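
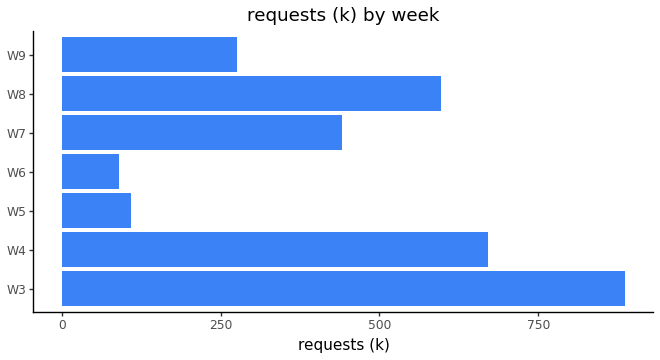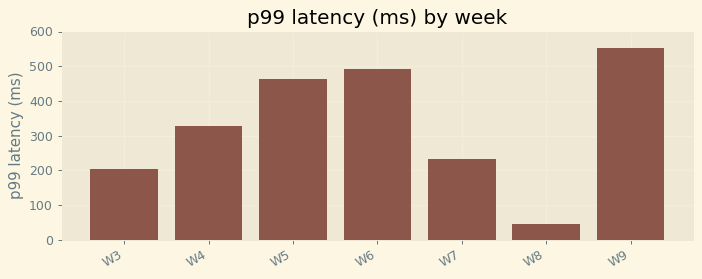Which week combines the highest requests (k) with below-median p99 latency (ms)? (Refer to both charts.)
Chart 2 median p99 latency (ms) ≈ 300; below-median weeks: W3, W7, W8. Among those, W3 has the highest requests (k) (≈ 900).

W3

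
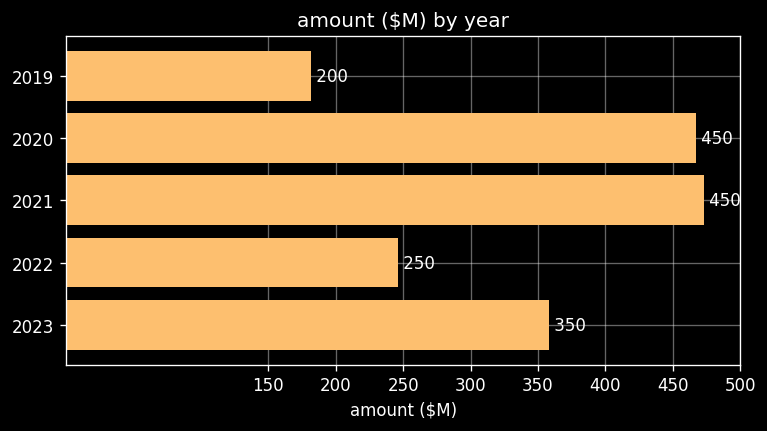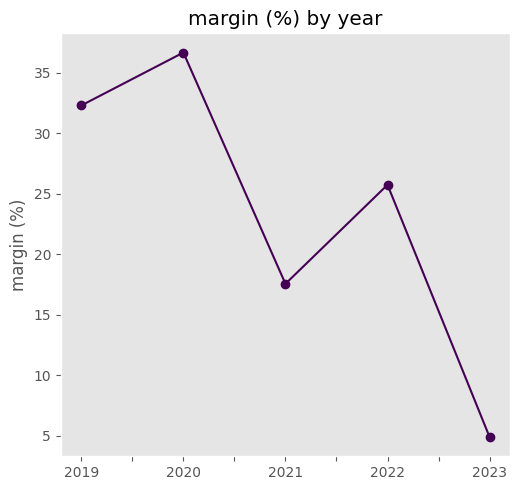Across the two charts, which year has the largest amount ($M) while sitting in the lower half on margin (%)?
2021

Chart 2 median margin (%) ≈ 25; below-median years: 2021, 2023. Among those, 2021 has the highest amount ($M) (≈ 450).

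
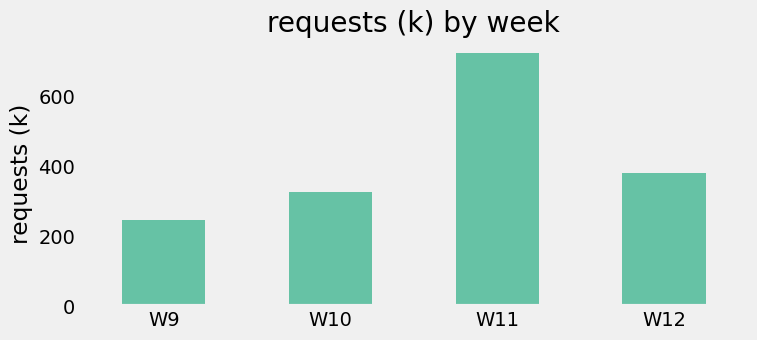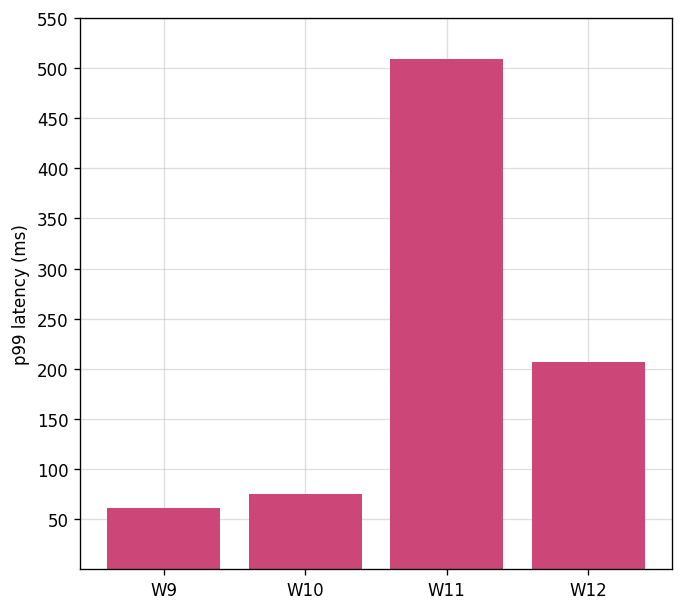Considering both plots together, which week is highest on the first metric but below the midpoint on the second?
W10

Chart 2 median p99 latency (ms) ≈ 150; below-median weeks: W9, W10. Among those, W10 has the highest requests (k) (≈ 300).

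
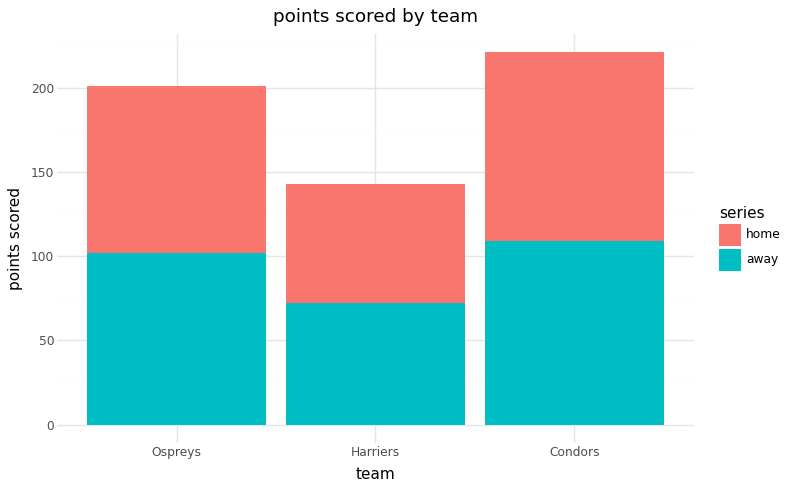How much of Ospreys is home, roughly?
≈ 100

home top ≈ 200, bottom ≈ 100; segment ≈ 100.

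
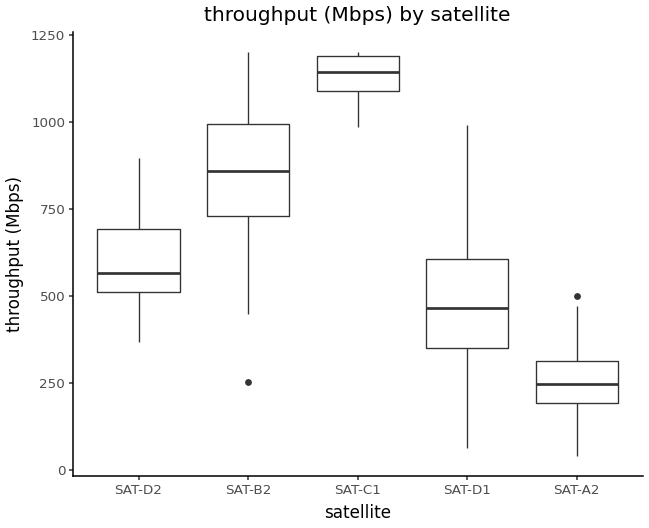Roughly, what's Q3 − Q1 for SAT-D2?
Q3 ≈ 700, Q1 ≈ 500; IQR ≈ 200.

≈ 200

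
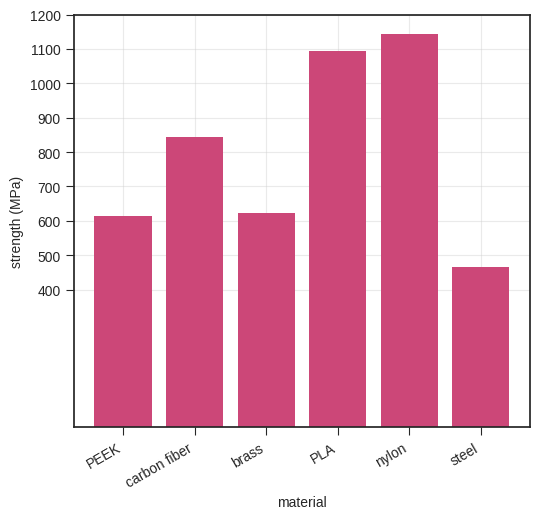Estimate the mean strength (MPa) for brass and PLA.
(600 + 1100) / 2 ≈ 850.

≈ 850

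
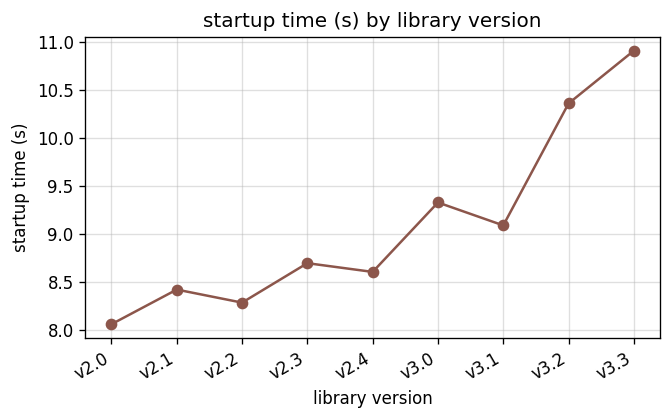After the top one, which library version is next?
v3.2

Top 3: v3.3 ≈ 11.0, v3.2 ≈ 10.5, v3.0 ≈ 9.5.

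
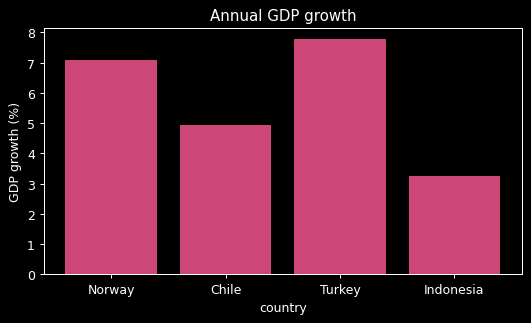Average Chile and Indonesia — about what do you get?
(5 + 3) / 2 ≈ 4.

≈ 4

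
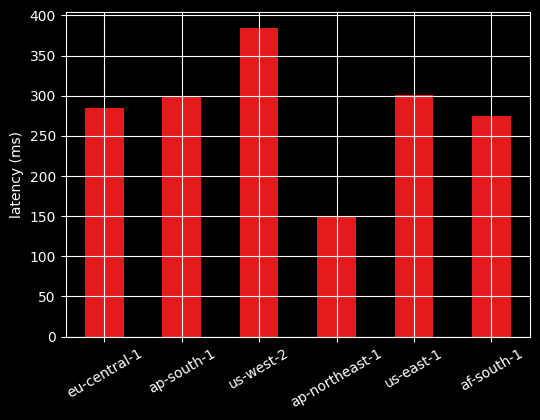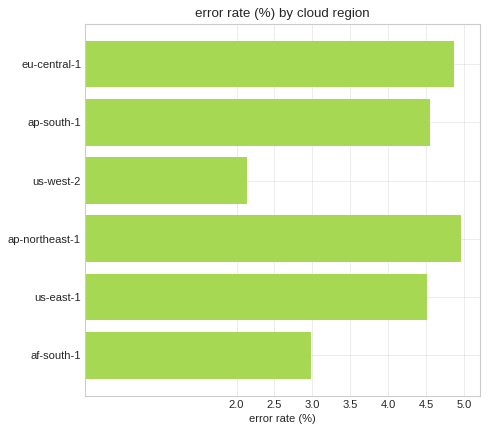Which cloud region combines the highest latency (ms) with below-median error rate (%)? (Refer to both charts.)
Chart 2 median error rate (%) ≈ 4.5; below-median cloud regions: us-west-2, us-east-1, af-south-1. Among those, us-west-2 has the highest latency (ms) (≈ 400).

us-west-2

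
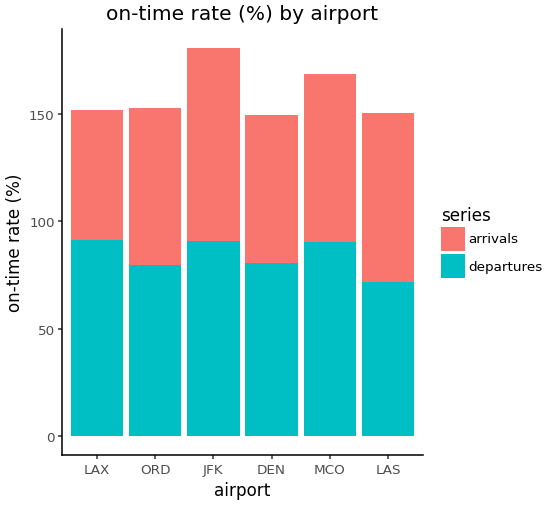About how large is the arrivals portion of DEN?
≈ 60

arrivals top ≈ 140, bottom ≈ 80; segment ≈ 60.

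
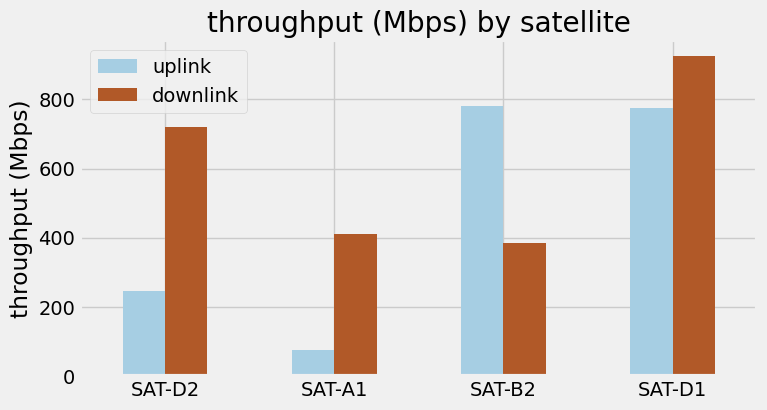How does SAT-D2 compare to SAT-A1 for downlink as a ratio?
SAT-D2 ≈ 700, SAT-A1 ≈ 400; 700/400 ≈ 1.75.

≈ 1.75×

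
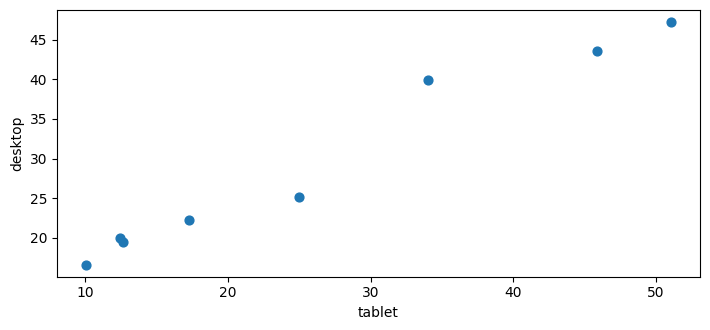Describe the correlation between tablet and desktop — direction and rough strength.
Points are positively correlated; strong (|r| ≈ 1.0).

positive, strong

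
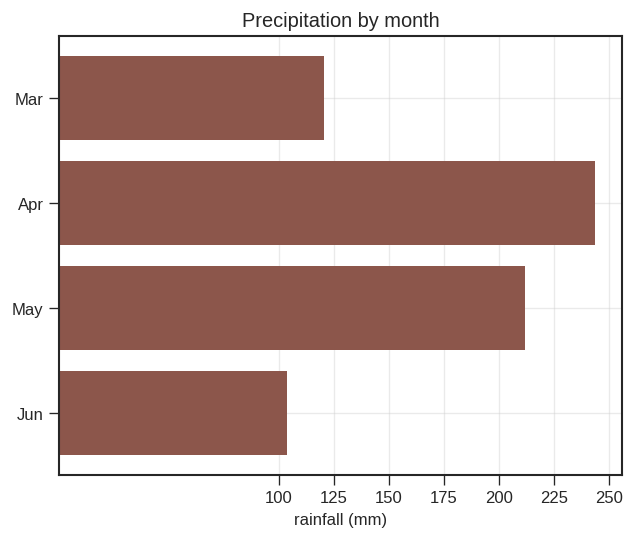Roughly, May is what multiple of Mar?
May ≈ 200, Mar ≈ 125; 200/125 ≈ 1.6.

≈ 1.6×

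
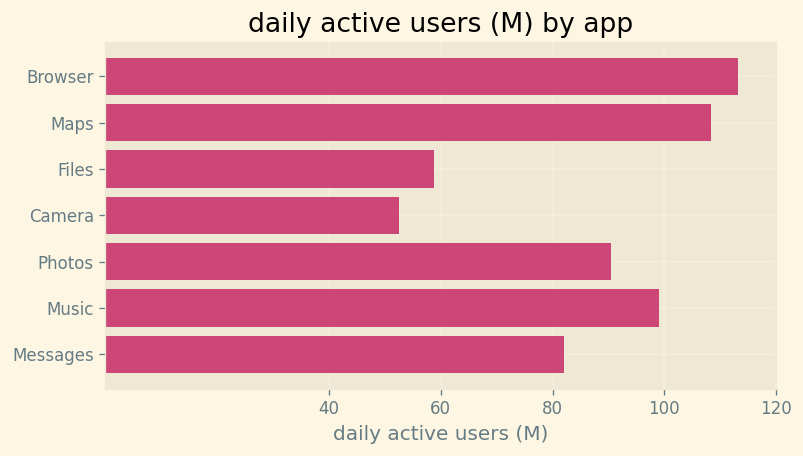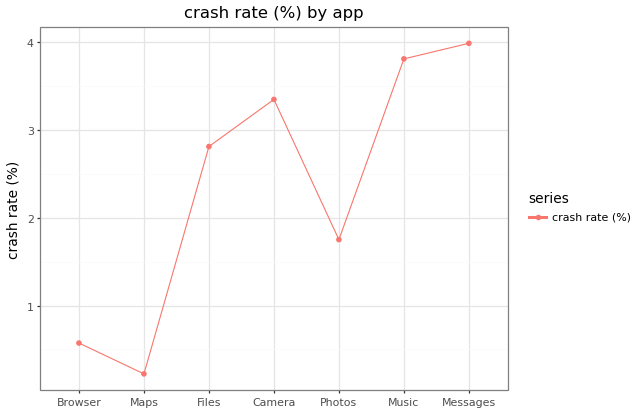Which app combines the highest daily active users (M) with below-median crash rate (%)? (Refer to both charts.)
Browser

Chart 2 median crash rate (%) ≈ 3; below-median apps: Browser, Maps, Photos. Among those, Browser has the highest daily active users (M) (≈ 120).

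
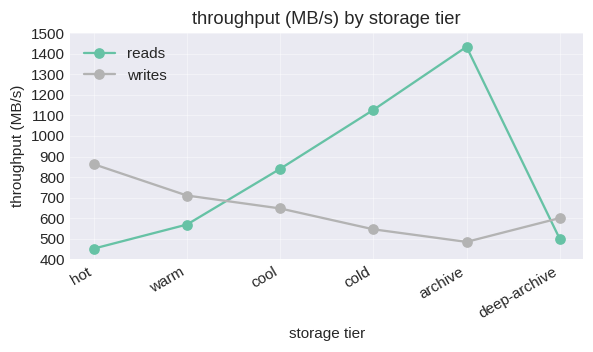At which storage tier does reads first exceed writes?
warm: reads ≈ 600 vs writes ≈ 700 (not yet); cool: reads ≈ 800 vs writes ≈ 600 (first crossover).

cool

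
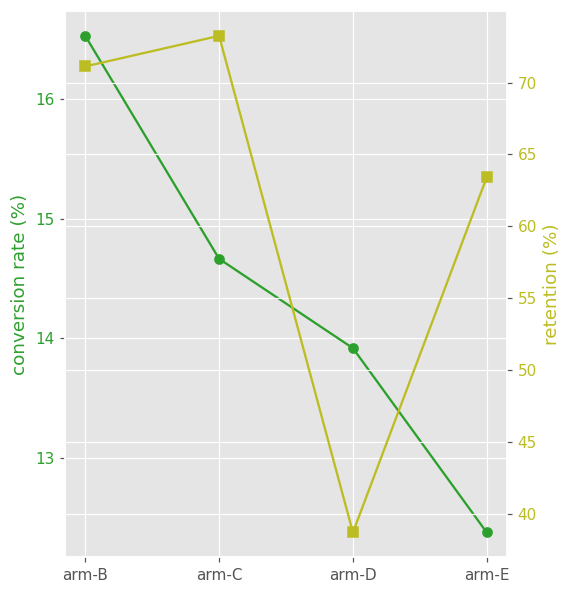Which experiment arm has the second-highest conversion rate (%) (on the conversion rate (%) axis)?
arm-C

Top 3 (on the conversion rate (%) axis): arm-B ≈ 16.5, arm-C ≈ 14.5, arm-D ≈ 14.0.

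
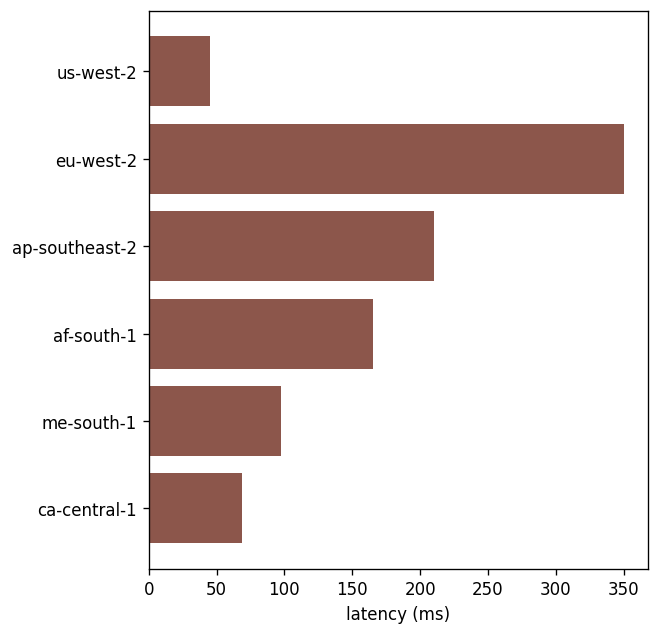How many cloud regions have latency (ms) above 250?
1

Above 250: eu-west-2.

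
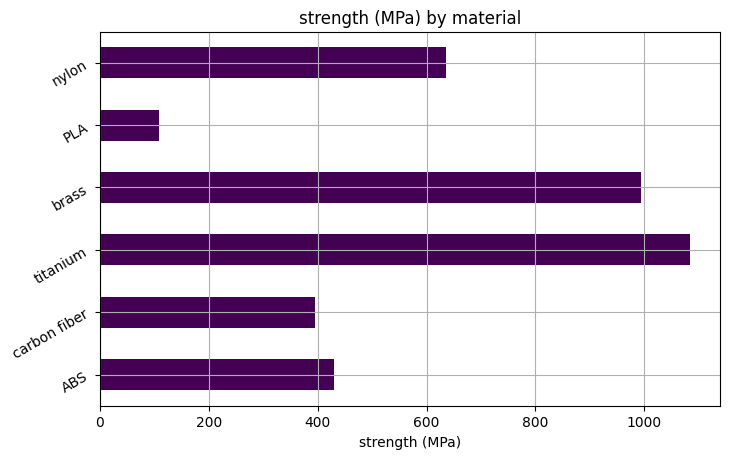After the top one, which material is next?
brass

Top 3: titanium ≈ 1100, brass ≈ 1000, nylon ≈ 600.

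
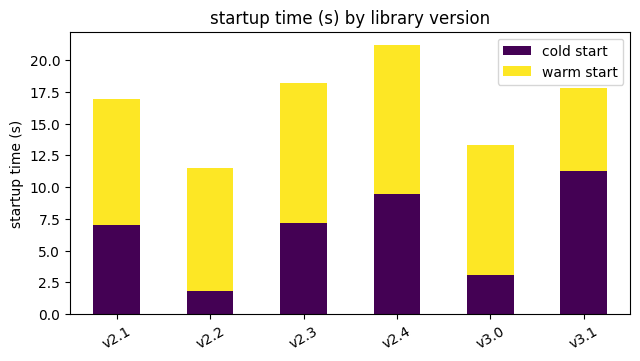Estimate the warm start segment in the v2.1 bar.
≈ 8

warm start top ≈ 16, bottom ≈ 8; segment ≈ 8.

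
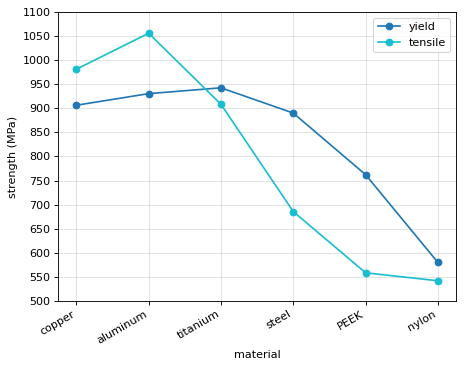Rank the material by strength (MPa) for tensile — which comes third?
titanium

Top 4 for tensile: aluminum ≈ 1050, copper ≈ 1000, titanium ≈ 900, steel ≈ 700.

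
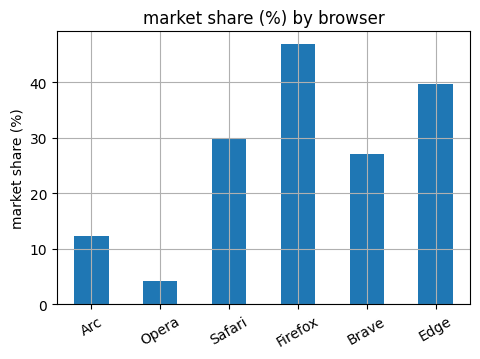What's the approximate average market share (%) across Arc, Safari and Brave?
≈ 22

(10 + 30 + 25) / 3 ≈ 22.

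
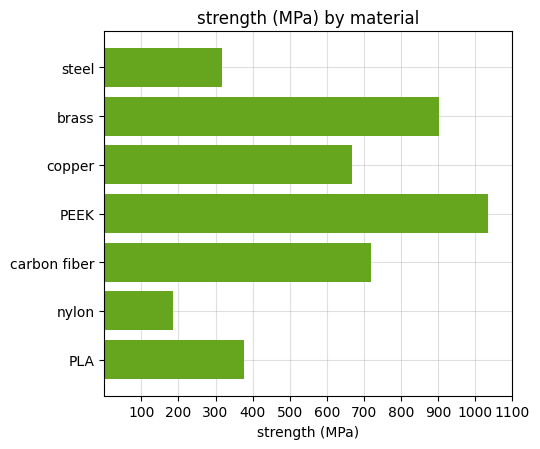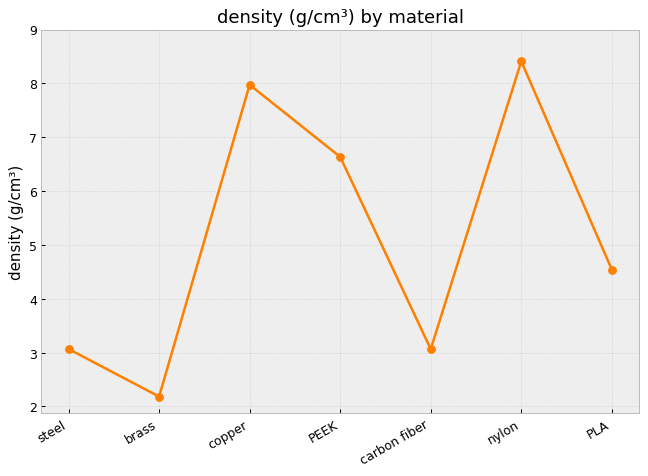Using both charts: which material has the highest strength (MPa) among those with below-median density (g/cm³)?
brass

Chart 2 median density (g/cm³) ≈ 5; below-median materials: steel, brass, carbon fiber. Among those, brass has the highest strength (MPa) (≈ 900).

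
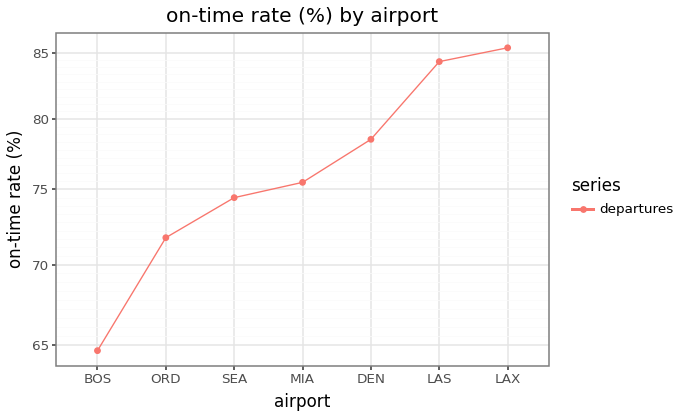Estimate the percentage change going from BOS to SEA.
BOS ≈ 64, SEA ≈ 74; (74 − 64) / 64 ≈ +15.6%.

≈ +15.6%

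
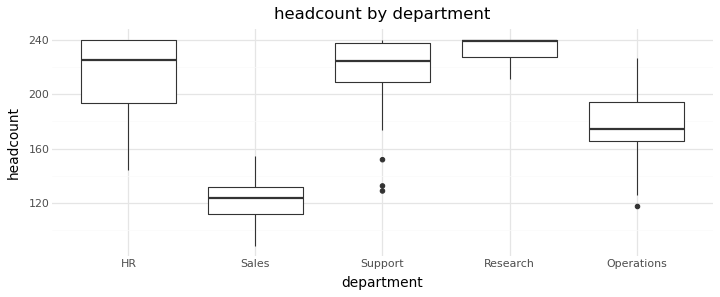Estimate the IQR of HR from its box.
≈ 50

Q3 ≈ 240, Q1 ≈ 190; IQR ≈ 50.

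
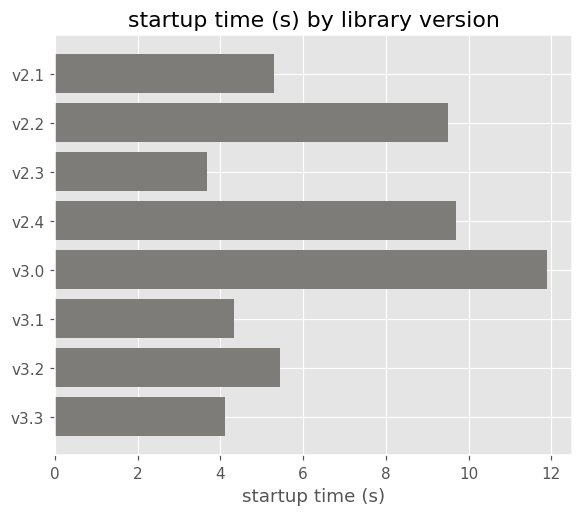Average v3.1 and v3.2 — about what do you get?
(4 + 5) / 2 ≈ 4.

≈ 4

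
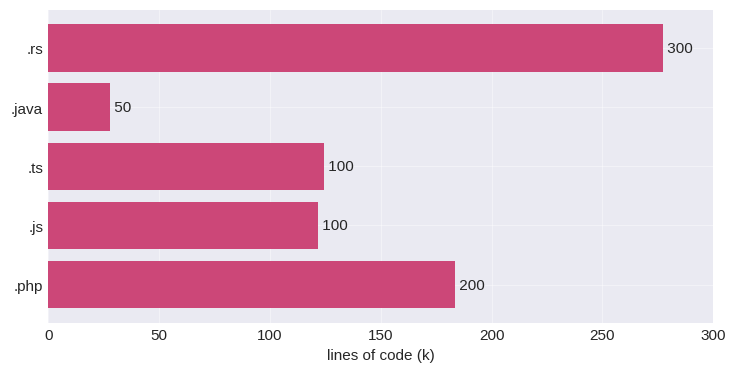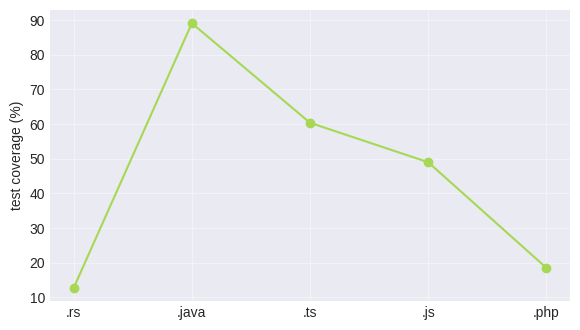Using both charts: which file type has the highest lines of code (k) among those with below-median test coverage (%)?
.rs

Chart 2 median test coverage (%) ≈ 50; below-median file types: .rs, .php. Among those, .rs has the highest lines of code (k) (≈ 300).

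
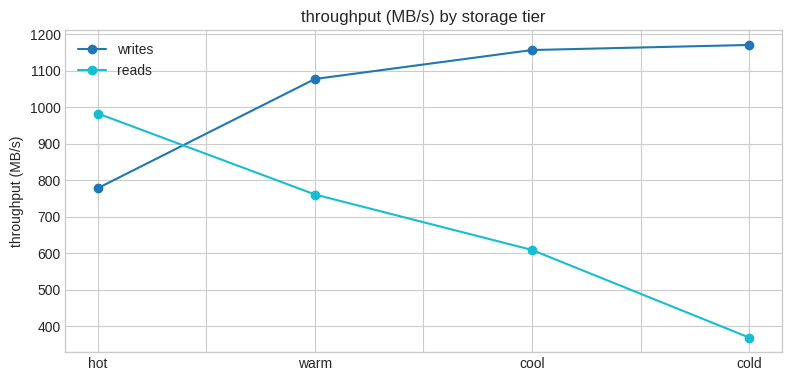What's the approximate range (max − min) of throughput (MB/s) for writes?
Max cold ≈ 1200, min hot ≈ 800; range ≈ 400.

≈ 400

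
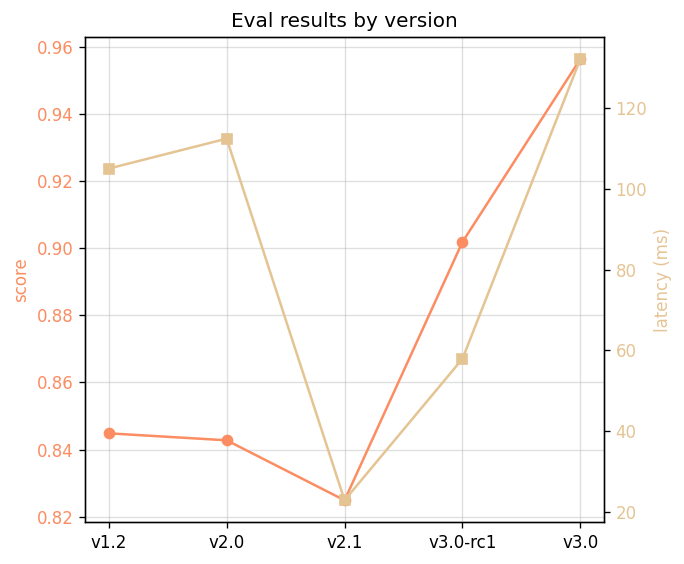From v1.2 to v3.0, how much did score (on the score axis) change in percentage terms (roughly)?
≈ +14.3%

v1.2 ≈ 0.84, v3.0 ≈ 0.96; (0.96 − 0.84) / 0.84 ≈ +14.3%.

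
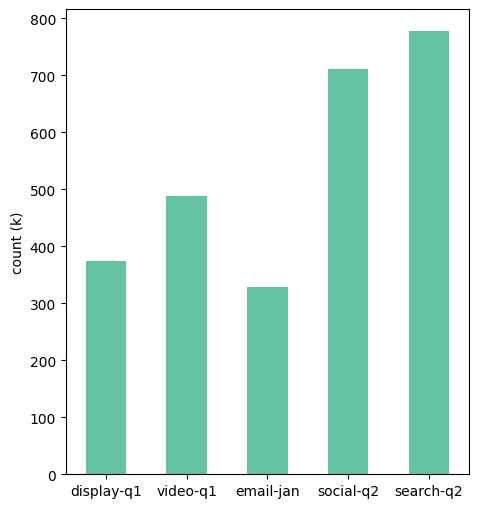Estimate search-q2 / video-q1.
≈ 1.6×

search-q2 ≈ 800, video-q1 ≈ 500; 800/500 ≈ 1.6.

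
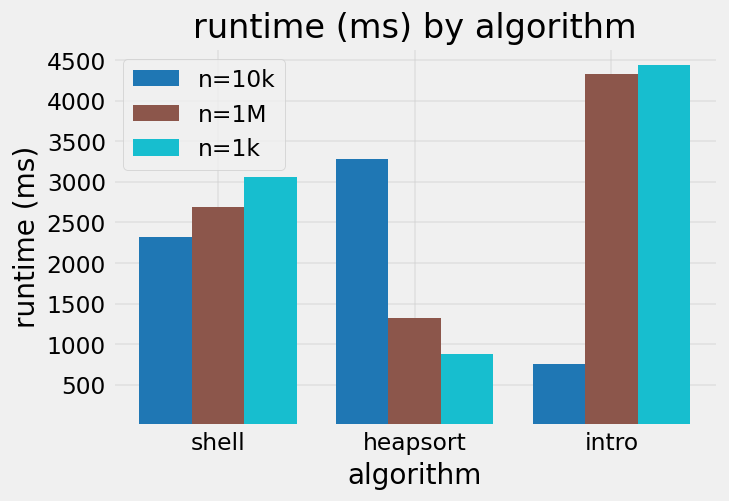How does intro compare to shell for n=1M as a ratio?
≈ 1.8×

intro ≈ 4500, shell ≈ 2500; 4500/2500 ≈ 1.8.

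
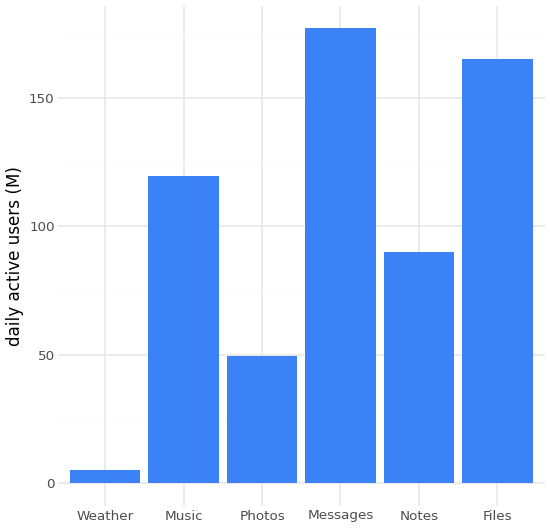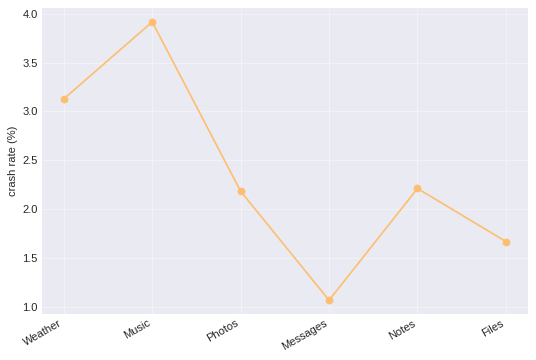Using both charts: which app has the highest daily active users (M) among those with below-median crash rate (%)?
Chart 2 median crash rate (%) ≈ 2; below-median apps: Photos, Messages, Files. Among those, Messages has the highest daily active users (M) (≈ 180).

Messages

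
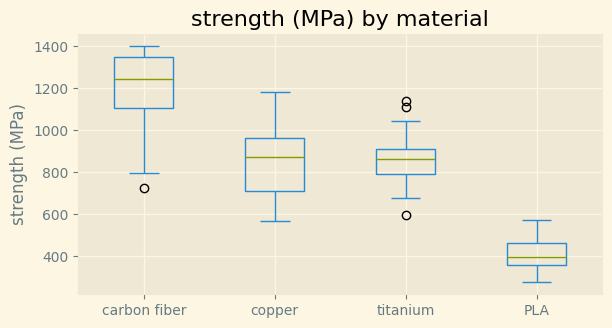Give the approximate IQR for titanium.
Q3 ≈ 900, Q1 ≈ 800; IQR ≈ 100.

≈ 100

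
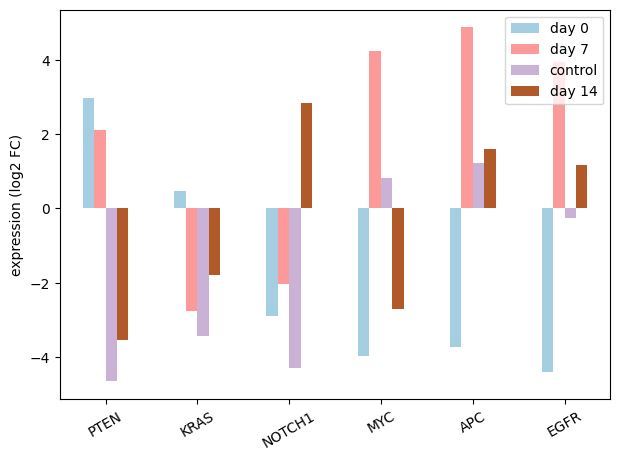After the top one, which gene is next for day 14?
APC

Top 3 for day 14: NOTCH1 ≈ 3, APC ≈ 2, EGFR ≈ 1.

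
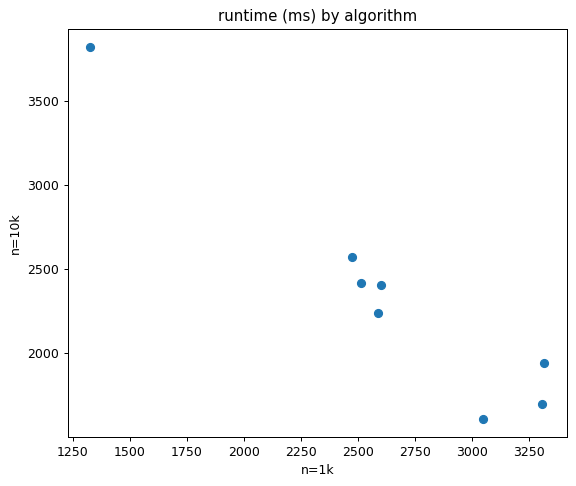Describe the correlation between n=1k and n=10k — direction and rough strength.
negative, strong

Points are negatively correlated; strong (|r| ≈ 1.0).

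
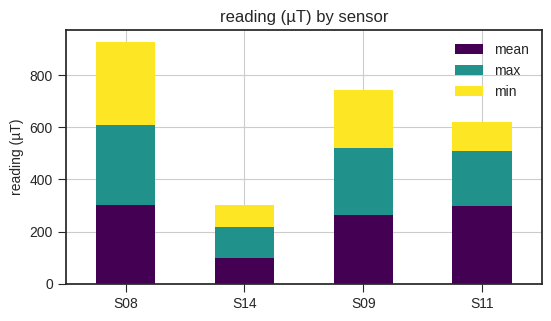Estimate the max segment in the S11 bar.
max top ≈ 500, bottom ≈ 300; segment ≈ 200.

≈ 200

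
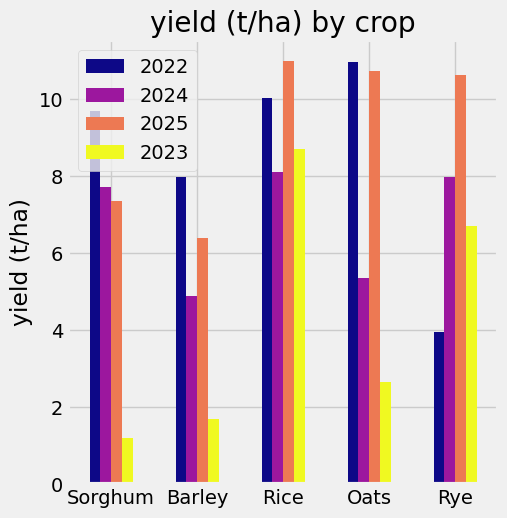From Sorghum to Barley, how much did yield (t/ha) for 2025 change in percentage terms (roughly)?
Sorghum ≈ 7, Barley ≈ 6; (6 − 7) / 7 ≈ -14.3%.

≈ -14.3%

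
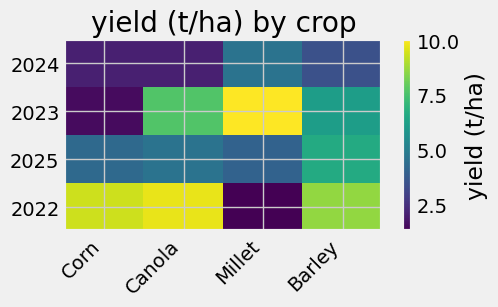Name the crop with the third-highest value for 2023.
Top 4 for 2023: Millet ≈ 10, Canola ≈ 8, Barley ≈ 6, Corn ≈ 2.

Barley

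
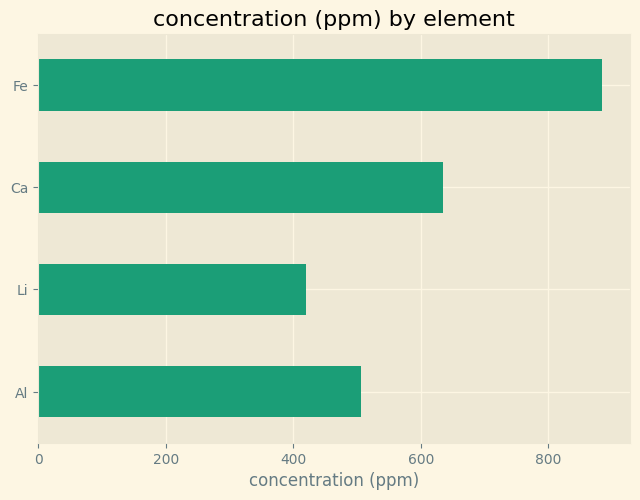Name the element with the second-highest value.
Top 3: Fe ≈ 900, Ca ≈ 600, Al ≈ 500.

Ca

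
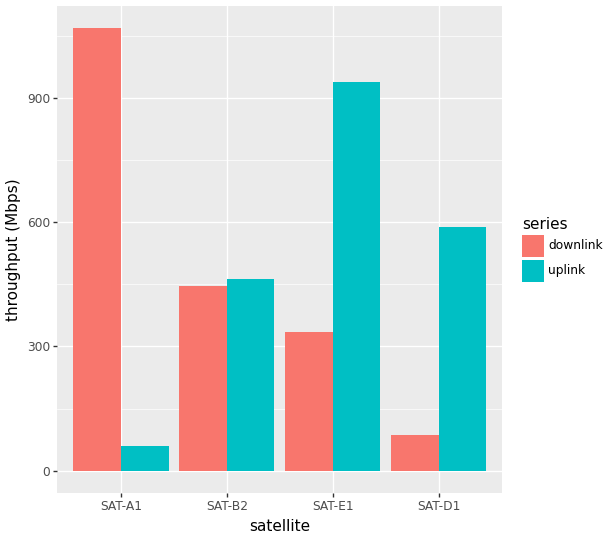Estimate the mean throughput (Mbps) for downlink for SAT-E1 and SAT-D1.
(300 + 100) / 2 ≈ 200.

≈ 200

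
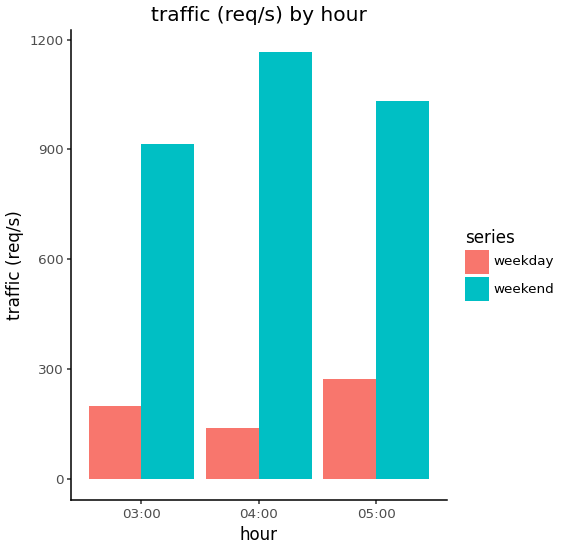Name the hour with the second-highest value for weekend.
Top 3 for weekend: 04:00 ≈ 1200, 05:00 ≈ 1000, 03:00 ≈ 900.

05:00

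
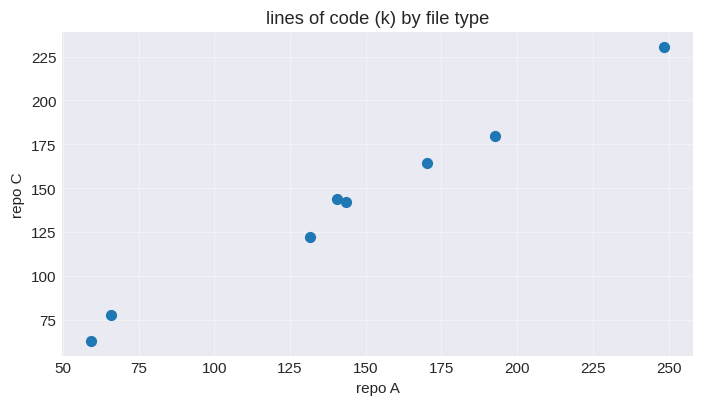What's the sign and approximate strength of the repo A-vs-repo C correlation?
positive, strong

Points are positively correlated; strong (|r| ≈ 1.0).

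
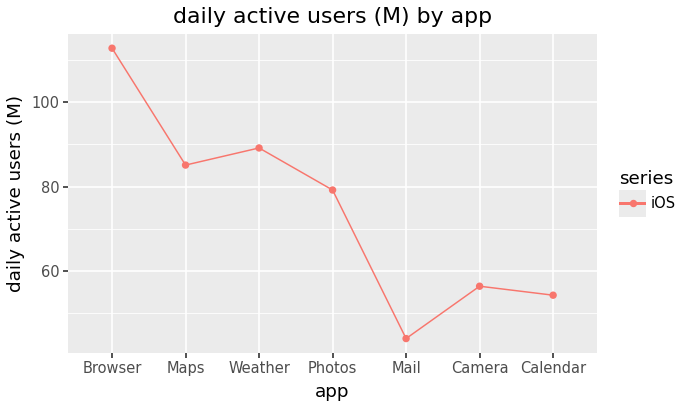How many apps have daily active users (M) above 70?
Above 70: Browser, Maps, Weather, Photos.

4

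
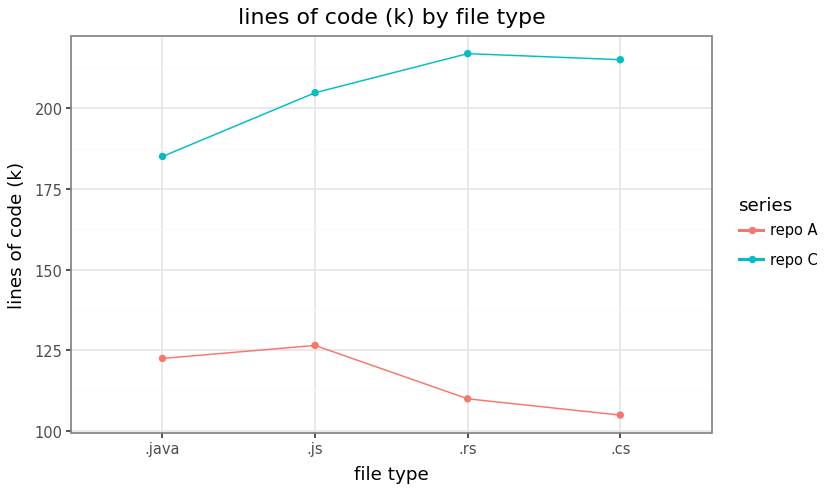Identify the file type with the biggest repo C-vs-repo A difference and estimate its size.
.cs, ≈ 120 k

.cs: repo C ≈ 220, repo A ≈ 100 → gap ≈ 120. Next-largest (.rs) is only ≈ 110.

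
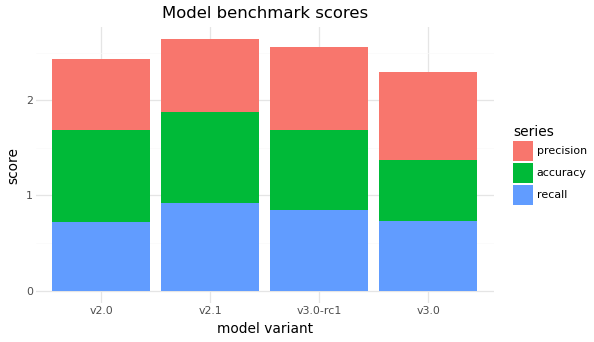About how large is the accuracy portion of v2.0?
≈ 1.0

accuracy top ≈ 1.5, bottom ≈ 0.5; segment ≈ 1.0.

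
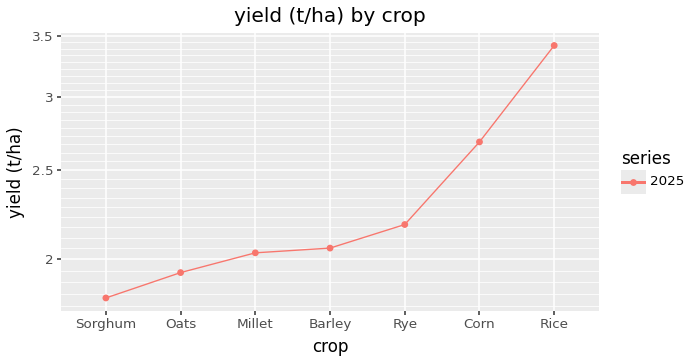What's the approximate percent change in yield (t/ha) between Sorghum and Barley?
Sorghum ≈ 1.8, Barley ≈ 2.0; (2.0 − 1.8) / 1.8 ≈ +11.1%.

≈ +11.1%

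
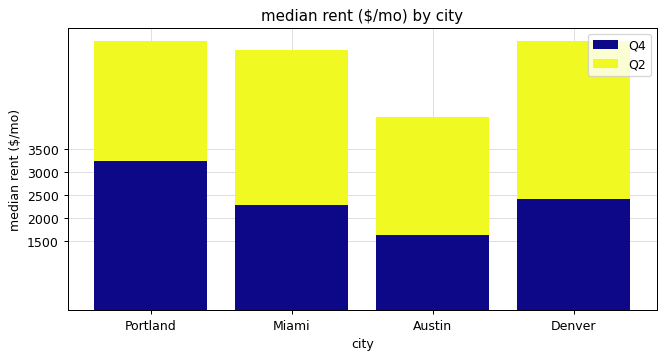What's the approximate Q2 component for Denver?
Q2 top ≈ 6000, bottom ≈ 2500; segment ≈ 3500.

≈ 3500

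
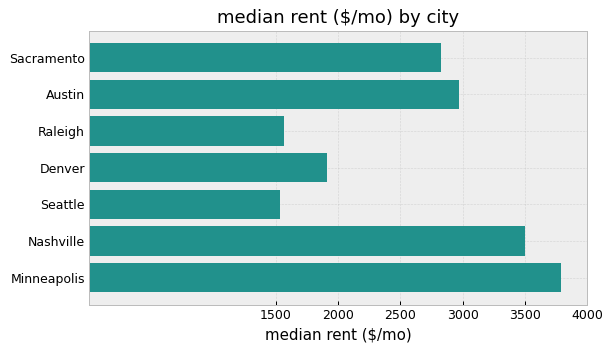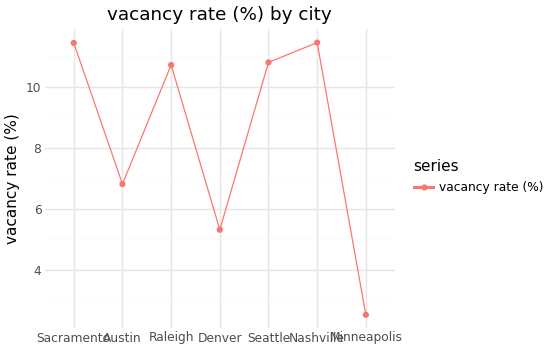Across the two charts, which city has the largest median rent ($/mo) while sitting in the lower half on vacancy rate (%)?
Minneapolis

Chart 2 median vacancy rate (%) ≈ 10; below-median cities: Austin, Denver, Minneapolis. Among those, Minneapolis has the highest median rent ($/mo) (≈ 4000).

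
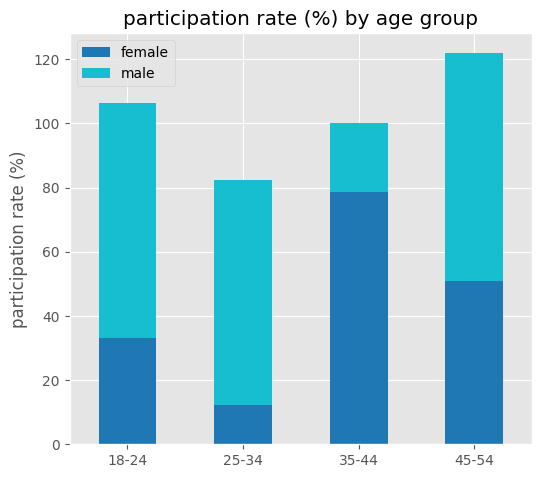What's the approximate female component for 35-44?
≈ 80

female top ≈ 80, bottom ≈ 0; segment ≈ 80.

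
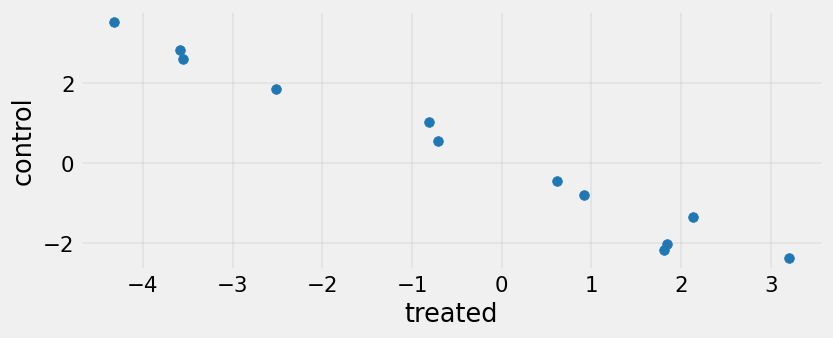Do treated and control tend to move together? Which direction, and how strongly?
Points are negatively correlated; strong (|r| ≈ 1.0).

negative, strong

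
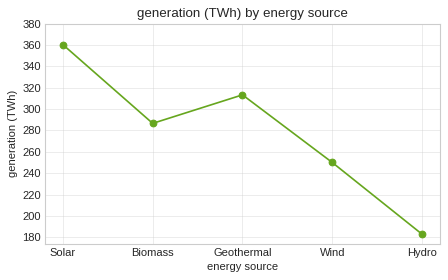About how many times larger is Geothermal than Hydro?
Geothermal ≈ 320, Hydro ≈ 180; 320/180 ≈ 1.78.

≈ 1.78×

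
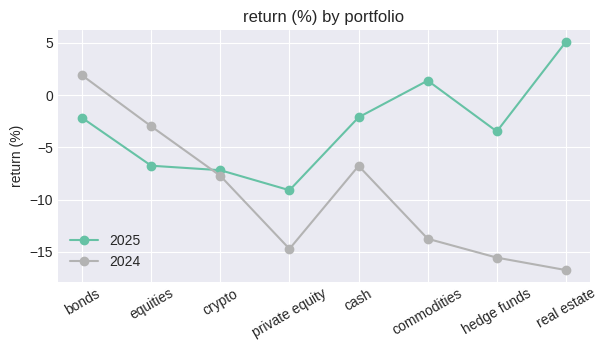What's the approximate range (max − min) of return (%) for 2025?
≈ 16

Max real estate ≈ 6, min private equity ≈ -10; range ≈ 16.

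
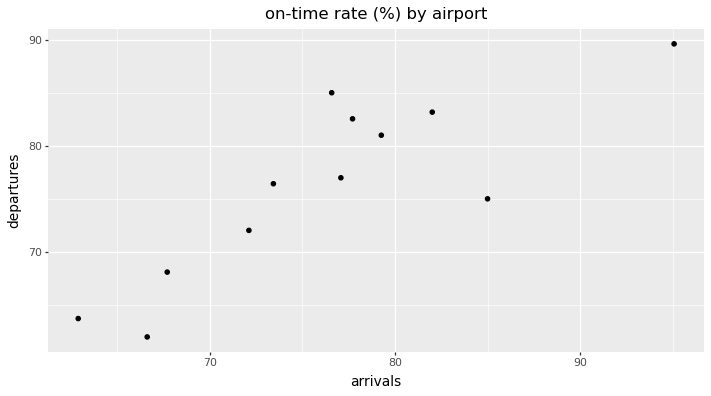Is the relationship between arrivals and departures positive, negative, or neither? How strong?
Points are positively correlated; strong (|r| ≈ 0.8).

positive, strong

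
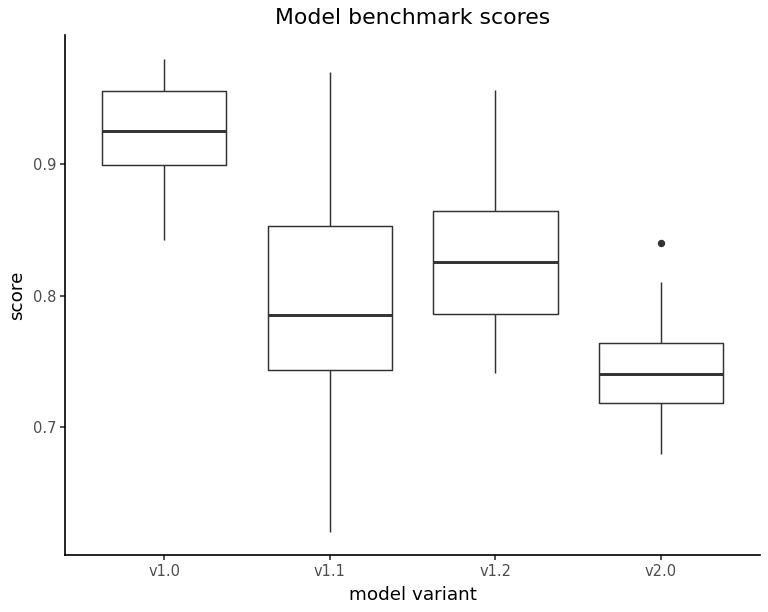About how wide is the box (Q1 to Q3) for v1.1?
≈ 0.12

Q3 ≈ 0.86, Q1 ≈ 0.74; IQR ≈ 0.12.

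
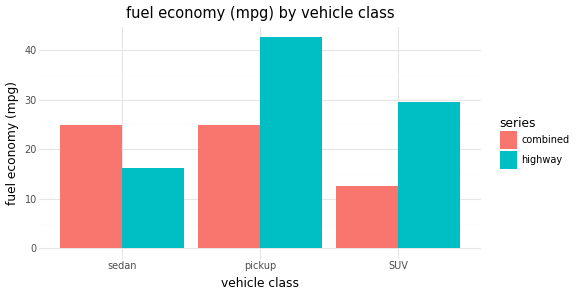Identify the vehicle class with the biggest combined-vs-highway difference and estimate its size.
pickup: combined ≈ 25, highway ≈ 45 → gap ≈ 20. Next-largest (SUV) is only ≈ 15.

pickup, ≈ 20 mpg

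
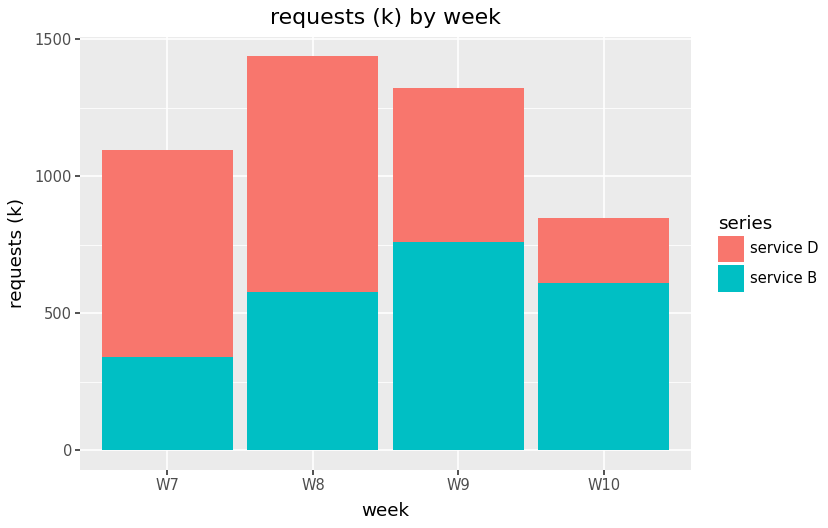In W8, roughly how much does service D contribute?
service D top ≈ 1400, bottom ≈ 600; segment ≈ 800.

≈ 800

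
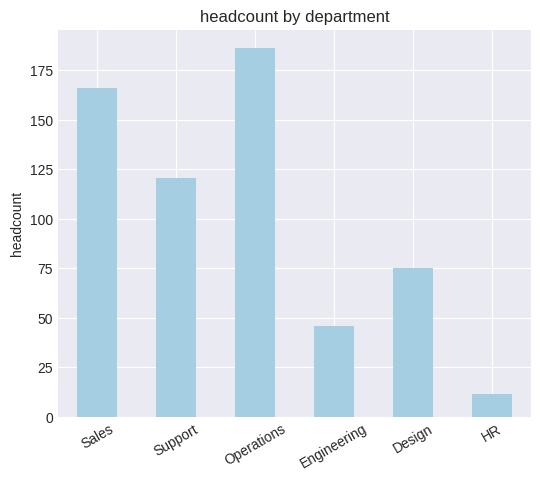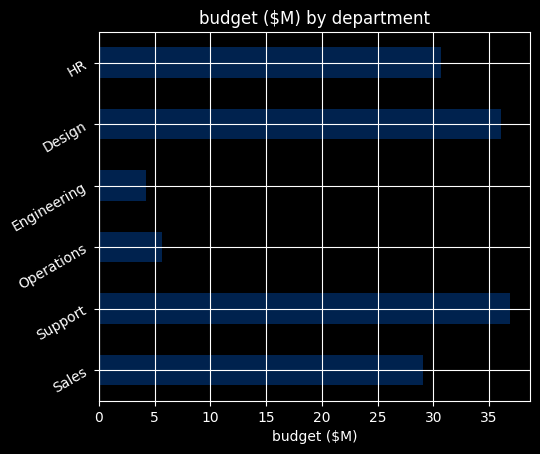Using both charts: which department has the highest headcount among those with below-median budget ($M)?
Operations

Chart 2 median budget ($M) ≈ 30; below-median departments: Sales, Operations, Engineering. Among those, Operations has the highest headcount (≈ 180).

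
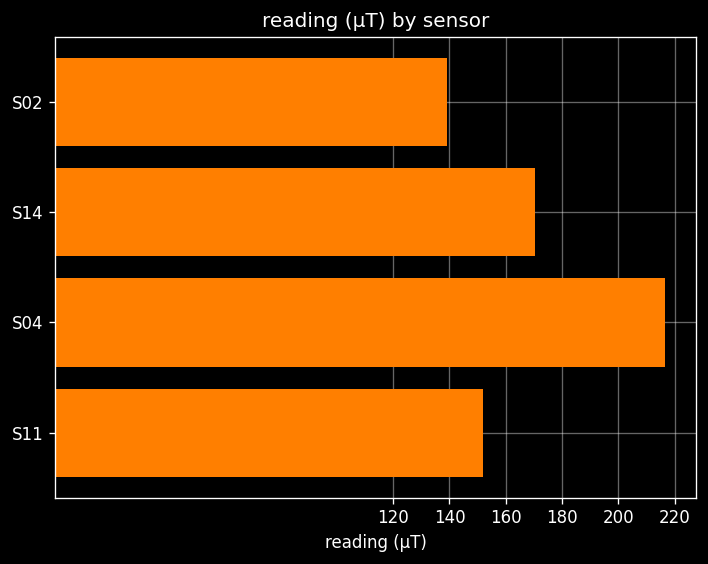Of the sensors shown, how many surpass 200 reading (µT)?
1

Above 200: S04.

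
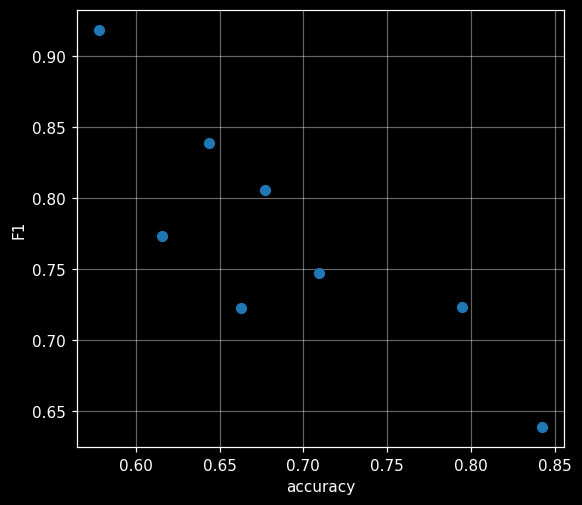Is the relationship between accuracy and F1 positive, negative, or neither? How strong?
Points are negatively correlated; strong (|r| ≈ 0.8).

negative, strong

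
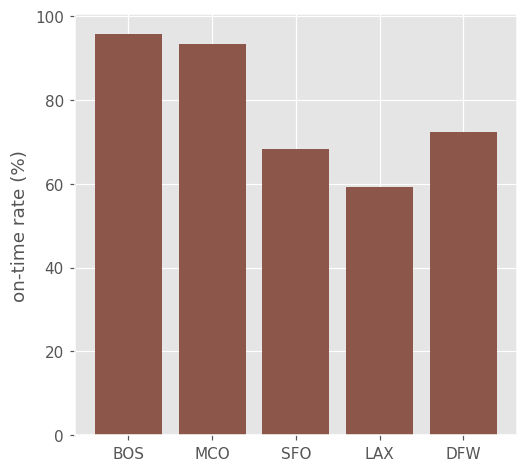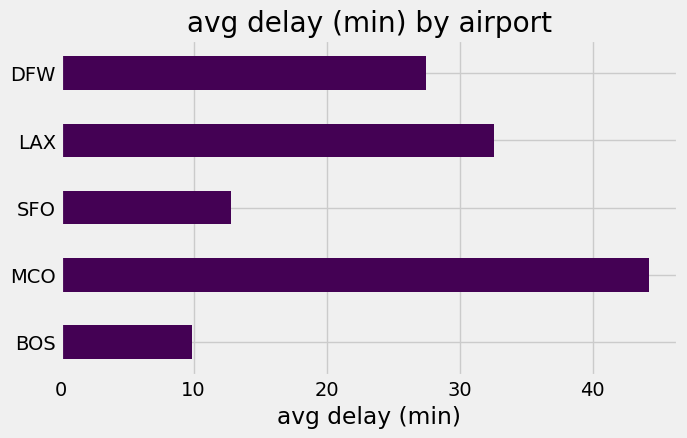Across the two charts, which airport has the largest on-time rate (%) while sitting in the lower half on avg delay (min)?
BOS

Chart 2 median avg delay (min) ≈ 25; below-median airports: BOS, SFO. Among those, BOS has the highest on-time rate (%) (≈ 100).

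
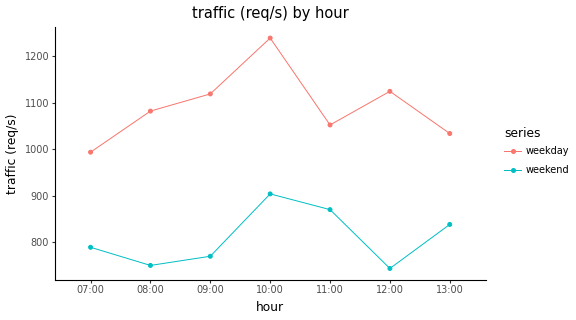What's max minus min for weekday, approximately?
Max 10:00 ≈ 1250, min 07:00 ≈ 1000; range ≈ 250.

≈ 250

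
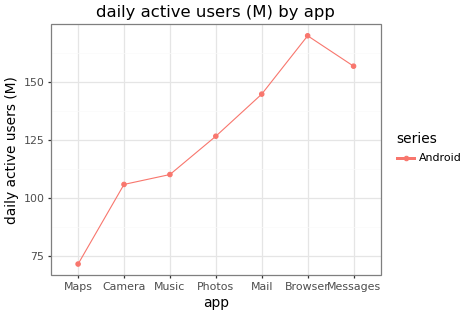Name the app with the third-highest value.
Top 4: Browser ≈ 170, Messages ≈ 160, Mail ≈ 140, Photos ≈ 130.

Mail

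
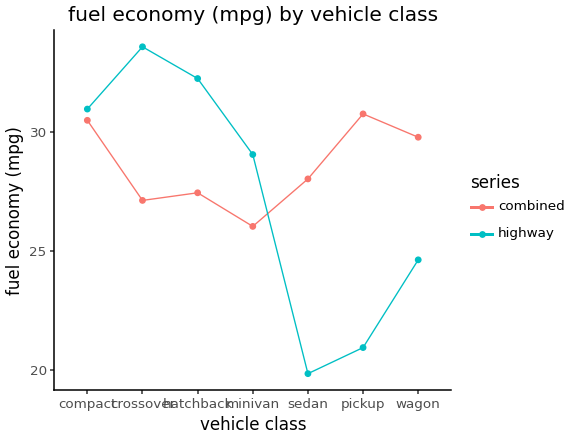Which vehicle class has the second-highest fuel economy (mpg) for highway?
Top 3 for highway: crossover ≈ 34, hatchback ≈ 32, compact ≈ 30.

hatchback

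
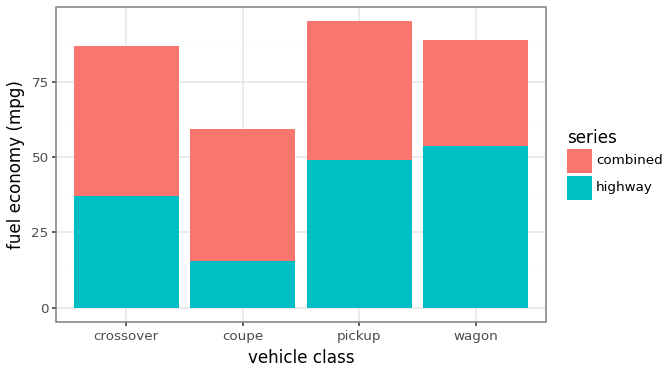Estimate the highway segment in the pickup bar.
highway top ≈ 50, bottom ≈ 0; segment ≈ 50.

≈ 50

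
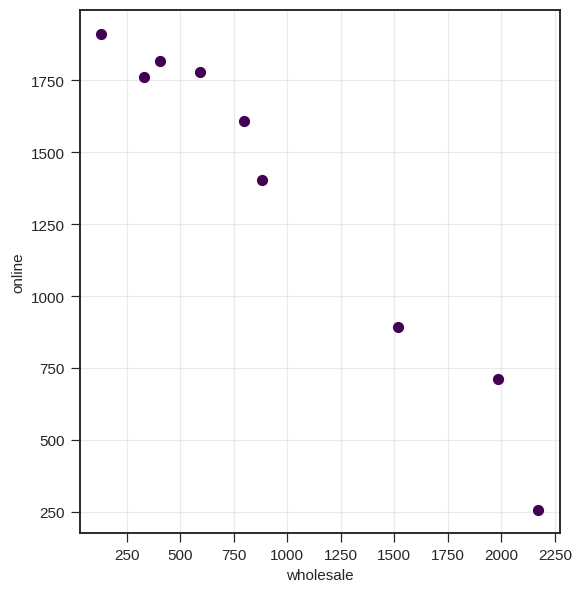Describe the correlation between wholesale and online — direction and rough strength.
Points are negatively correlated; strong (|r| ≈ 1.0).

negative, strong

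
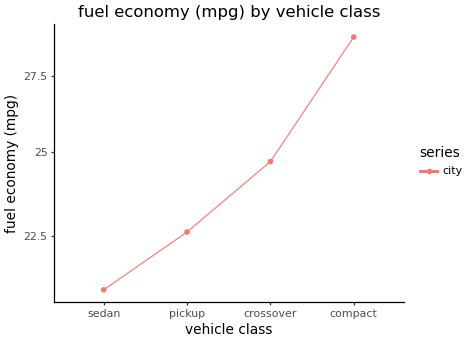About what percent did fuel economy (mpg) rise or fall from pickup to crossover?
≈ +8.7%

pickup ≈ 23, crossover ≈ 25; (25 − 23) / 23 ≈ +8.7%.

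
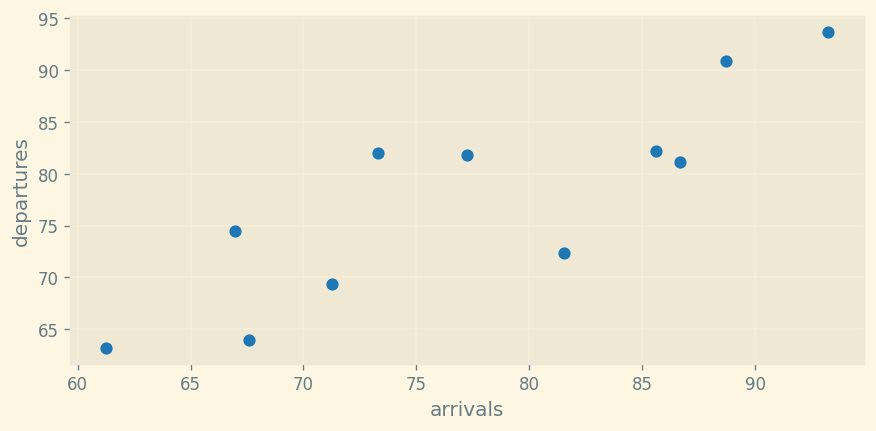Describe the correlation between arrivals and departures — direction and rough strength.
Points are positively correlated; strong (|r| ≈ 0.9).

positive, strong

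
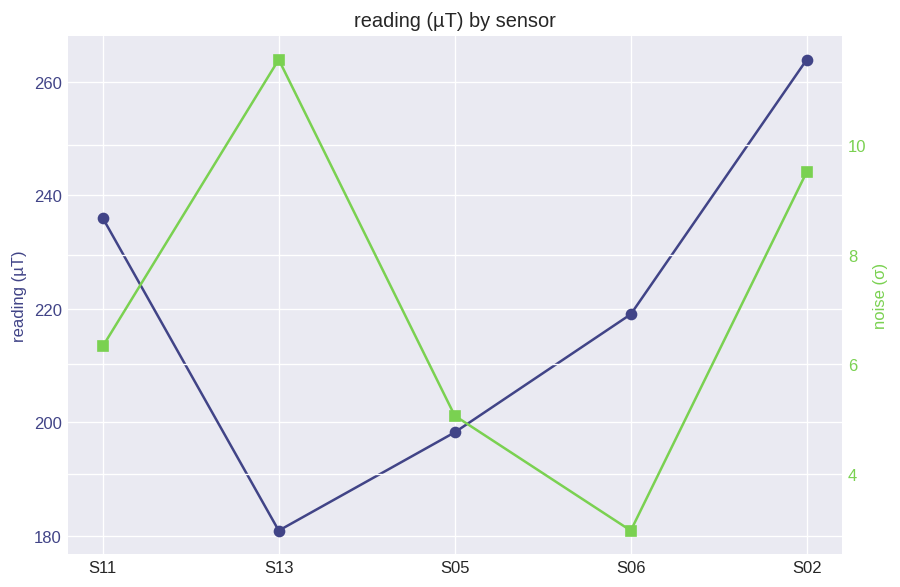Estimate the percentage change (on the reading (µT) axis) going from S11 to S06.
≈ -8.3%

S11 ≈ 240, S06 ≈ 220; (220 − 240) / 240 ≈ -8.3%.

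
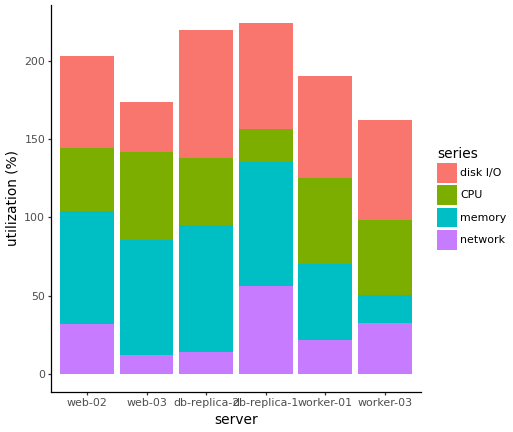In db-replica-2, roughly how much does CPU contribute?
≈ 40

CPU top ≈ 140, bottom ≈ 100; segment ≈ 40.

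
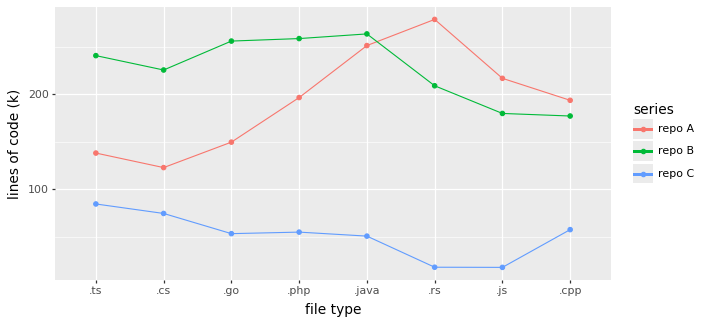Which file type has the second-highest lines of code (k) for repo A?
Top 3 for repo A: .rs ≈ 275, .java ≈ 250, .js ≈ 225.

.java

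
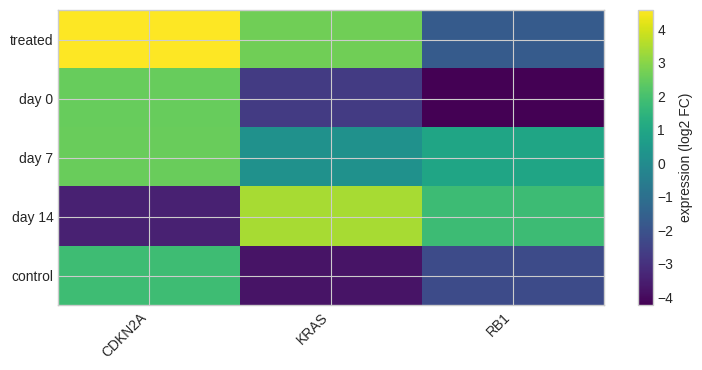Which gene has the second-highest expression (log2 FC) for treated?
Top 3 for treated: CDKN2A ≈ 5, KRAS ≈ 3, RB1 ≈ -2.

KRAS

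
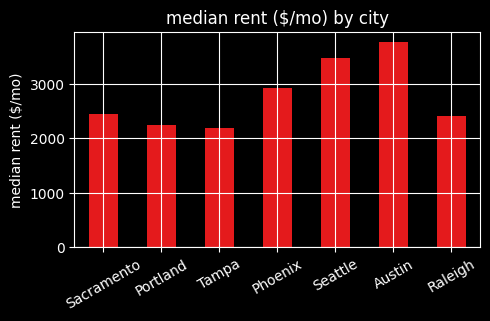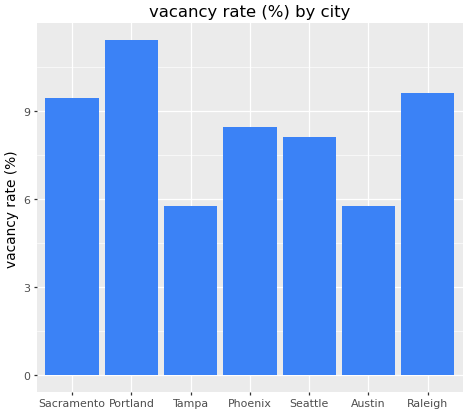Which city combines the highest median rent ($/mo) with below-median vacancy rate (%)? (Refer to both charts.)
Chart 2 median vacancy rate (%) ≈ 8; below-median cities: Tampa, Seattle, Austin. Among those, Austin has the highest median rent ($/mo) (≈ 4000).

Austin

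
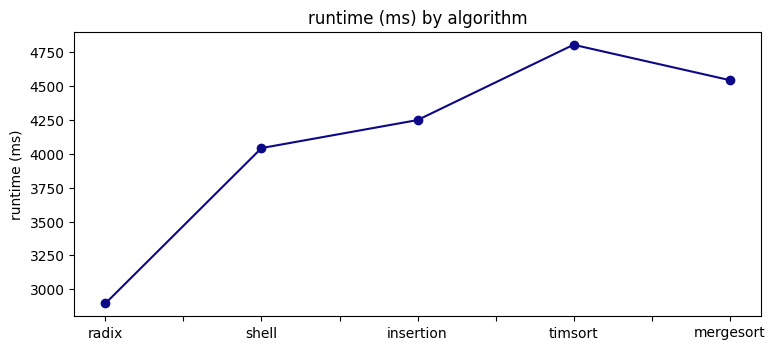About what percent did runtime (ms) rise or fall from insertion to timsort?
insertion ≈ 4200, timsort ≈ 4800; (4800 − 4200) / 4200 ≈ +14.3%.

≈ +14.3%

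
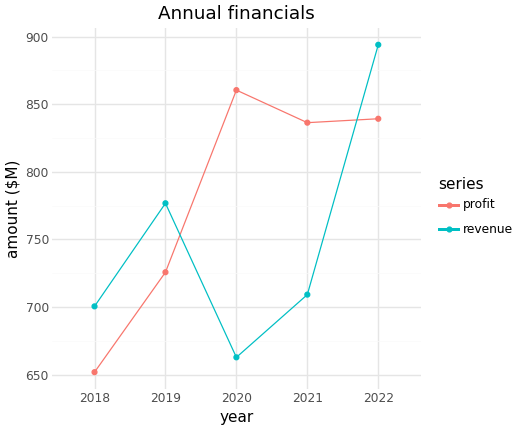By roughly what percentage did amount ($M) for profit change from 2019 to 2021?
≈ +13.8%

2019 ≈ 725, 2021 ≈ 825; (825 − 725) / 725 ≈ +13.8%.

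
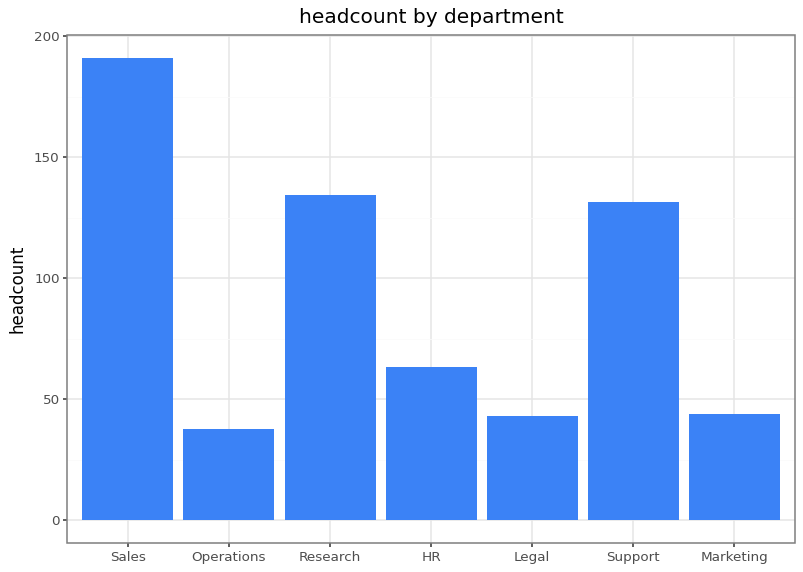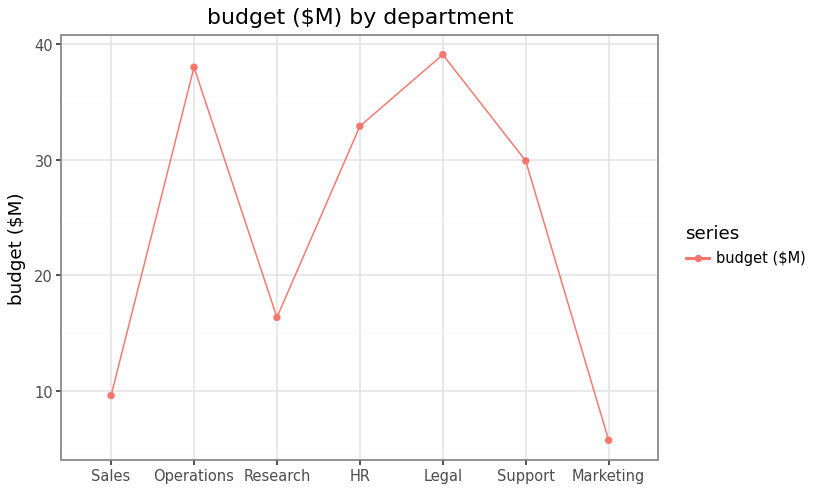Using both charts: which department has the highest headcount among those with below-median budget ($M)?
Chart 2 median budget ($M) ≈ 30; below-median departments: Sales, Research, Marketing. Among those, Sales has the highest headcount (≈ 200).

Sales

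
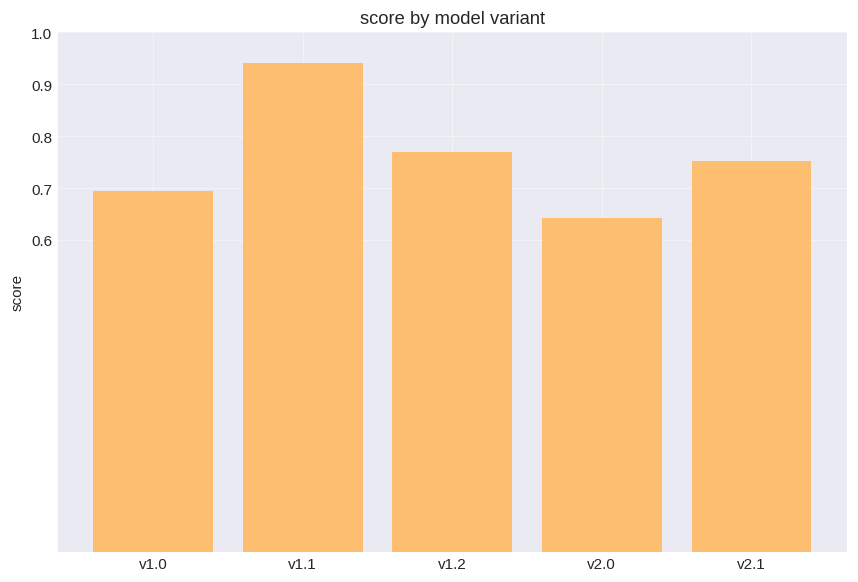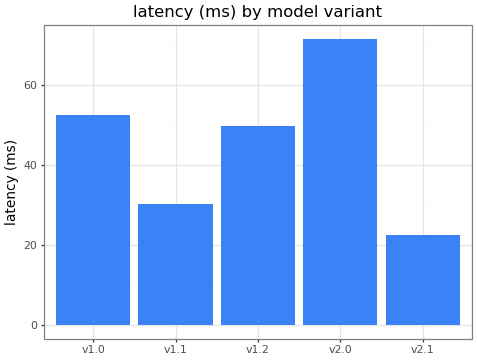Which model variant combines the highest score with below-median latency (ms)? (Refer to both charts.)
v1.1

Chart 2 median latency (ms) ≈ 50; below-median model variants: v1.1, v2.1. Among those, v1.1 has the highest score (≈ 0.9).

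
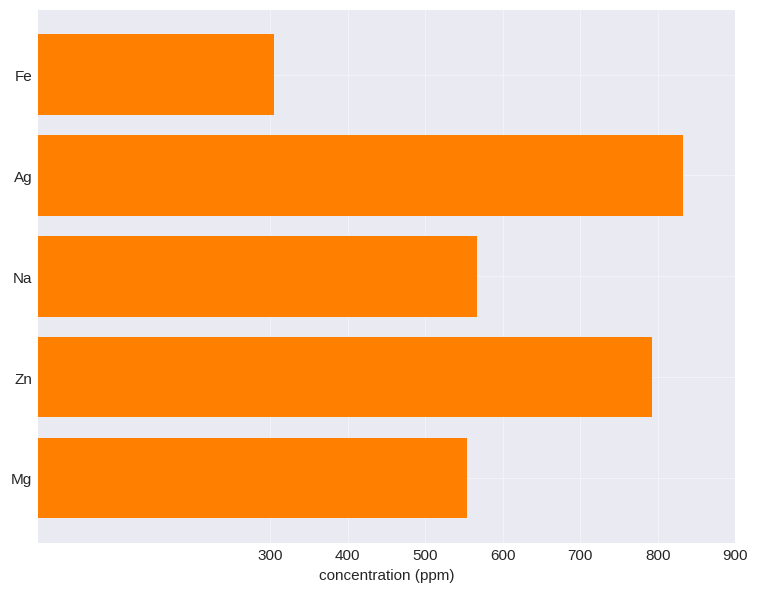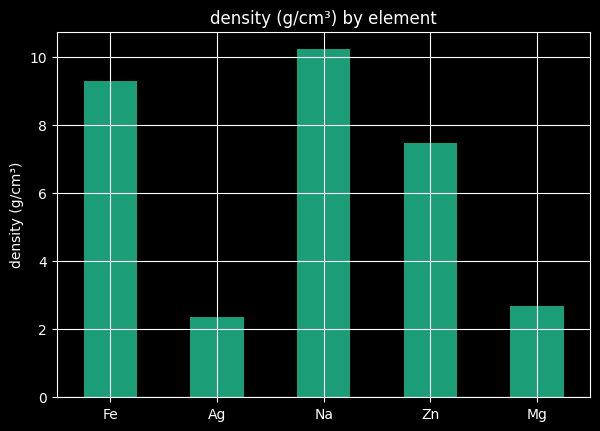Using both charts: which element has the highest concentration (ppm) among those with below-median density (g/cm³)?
Ag

Chart 2 median density (g/cm³) ≈ 7; below-median elements: Ag, Mg. Among those, Ag has the highest concentration (ppm) (≈ 800).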